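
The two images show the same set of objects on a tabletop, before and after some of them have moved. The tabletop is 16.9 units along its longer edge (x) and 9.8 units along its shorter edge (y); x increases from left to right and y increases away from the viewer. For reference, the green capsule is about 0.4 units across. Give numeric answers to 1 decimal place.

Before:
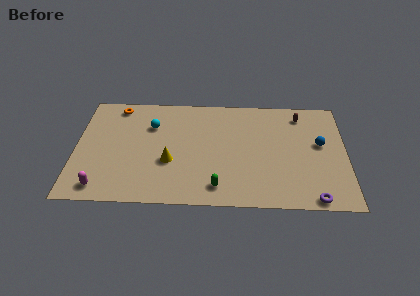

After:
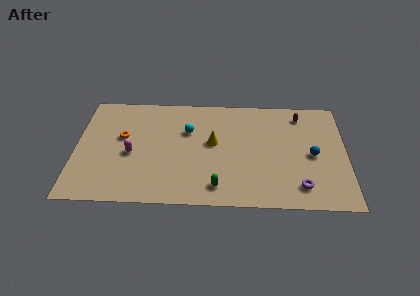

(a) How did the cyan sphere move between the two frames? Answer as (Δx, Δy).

(2.3, -0.4)

The cyan sphere started near (4.7, 6.9) and ended near (7.0, 6.5).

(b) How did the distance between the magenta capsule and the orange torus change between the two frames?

-5.7

Before: roughly 7.3 units apart; after: 1.6. That's 5.7 units closer together.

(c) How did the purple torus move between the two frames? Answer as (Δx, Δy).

(-0.8, 1.0)

The purple torus was at about (14.8, 0.8) and moved to about (14.0, 1.8).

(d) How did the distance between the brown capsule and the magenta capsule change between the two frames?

-2.9

They were about 14.2 units apart before and 11.3 after — 2.9 units closer together.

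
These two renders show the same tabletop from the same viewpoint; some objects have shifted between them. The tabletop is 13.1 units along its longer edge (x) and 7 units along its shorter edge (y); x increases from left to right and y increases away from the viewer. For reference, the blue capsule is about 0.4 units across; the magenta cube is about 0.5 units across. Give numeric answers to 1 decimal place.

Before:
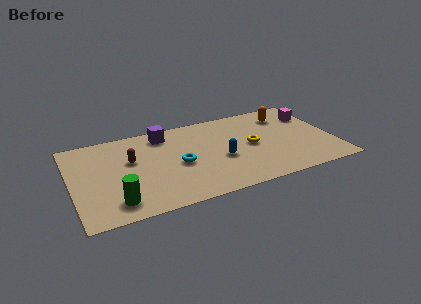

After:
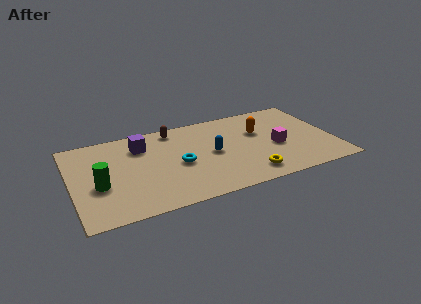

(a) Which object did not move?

the cyan torus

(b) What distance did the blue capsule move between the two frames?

0.7

The blue capsule was near (7.4, 2.9) before and (7.0, 3.5) after, so it travelled √(0.4² + 0.6²) ≈ 0.7 units.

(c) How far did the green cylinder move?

1.7

The green cylinder moved from about (2.0, 1.3) to (1.3, 2.8), a distance of √(0.7² + 1.5²) ≈ 1.7.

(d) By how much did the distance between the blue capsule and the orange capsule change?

-1.7

They were about 4.4 units apart before and 2.7 after — 1.7 units closer together.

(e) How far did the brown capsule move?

2.9

The brown capsule moved from about (3.0, 4.3) to (5.3, 6.1), a distance of √(2.3² + 1.8²) ≈ 2.9.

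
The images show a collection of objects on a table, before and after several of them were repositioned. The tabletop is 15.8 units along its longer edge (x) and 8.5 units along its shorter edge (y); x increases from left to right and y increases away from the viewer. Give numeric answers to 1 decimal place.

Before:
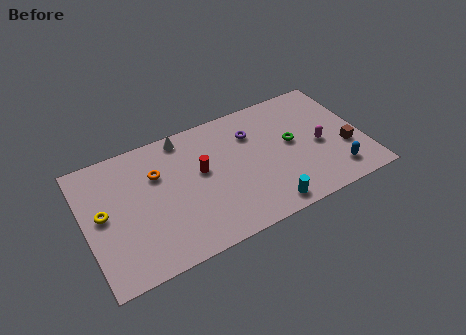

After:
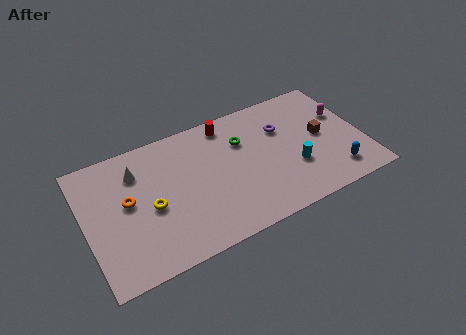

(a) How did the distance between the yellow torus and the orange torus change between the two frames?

-2.0

Before: roughly 3.5 units apart; after: 1.5. That's 2.0 units closer together.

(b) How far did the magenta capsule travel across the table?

2.3

The magenta capsule was near (13.3, 3.8) before and (14.9, 5.4) after, so it travelled √(1.6² + 1.6²) ≈ 2.3 units.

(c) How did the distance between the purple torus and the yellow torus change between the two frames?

-0.8

They were about 8.9 units apart before and 8.1 after — 0.8 units closer together.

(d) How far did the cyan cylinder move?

2.7

From (9.8, 1.0) to (11.7, 2.9), the cyan cylinder covered √(1.9² + 1.9²) ≈ 2.7 units.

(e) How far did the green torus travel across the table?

3.0

From (11.8, 4.6) to (9.1, 5.9), the green torus covered √(2.7² + 1.3²) ≈ 3.0 units.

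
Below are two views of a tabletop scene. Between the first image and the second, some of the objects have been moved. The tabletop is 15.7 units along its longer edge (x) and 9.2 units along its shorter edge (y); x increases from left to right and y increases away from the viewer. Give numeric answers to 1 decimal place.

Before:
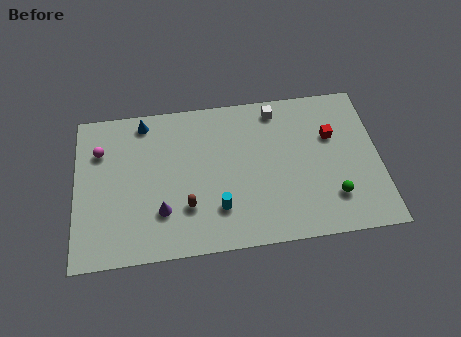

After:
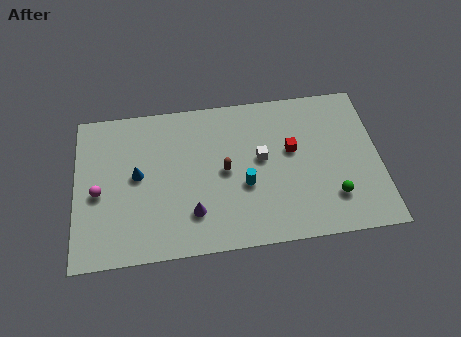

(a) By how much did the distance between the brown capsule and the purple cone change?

+1.6

The distance was about 1.3 in the first image and 2.9 in the second, so they moved 1.6 units further apart.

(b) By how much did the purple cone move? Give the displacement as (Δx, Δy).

(1.6, -0.3)

The purple cone was at about (4.4, 2.6) and moved to about (6.0, 2.3).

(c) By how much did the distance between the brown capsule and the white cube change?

-5.2

Before: roughly 7.2 units apart; after: 2.0. That's 5.2 units closer together.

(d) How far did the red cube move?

2.2

From (13.3, 6.0) to (11.2, 5.4), the red cube covered √(2.1² + 0.6²) ≈ 2.2 units.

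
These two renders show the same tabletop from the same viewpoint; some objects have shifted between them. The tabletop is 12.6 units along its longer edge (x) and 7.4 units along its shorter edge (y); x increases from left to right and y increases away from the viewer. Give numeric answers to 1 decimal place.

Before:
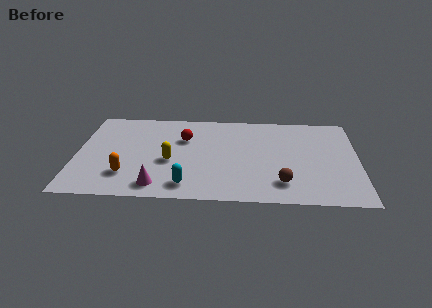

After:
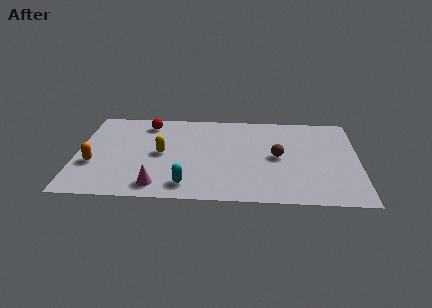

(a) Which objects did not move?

the cyan capsule and the magenta cone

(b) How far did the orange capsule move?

1.7

The orange capsule was near (2.3, 1.9) before and (0.8, 2.7) after, so it travelled √(1.5² + 0.8²) ≈ 1.7 units.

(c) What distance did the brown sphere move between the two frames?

2.1

The brown sphere was near (9.2, 1.6) before and (9.0, 3.7) after, so it travelled √(0.2² + 2.1²) ≈ 2.1 units.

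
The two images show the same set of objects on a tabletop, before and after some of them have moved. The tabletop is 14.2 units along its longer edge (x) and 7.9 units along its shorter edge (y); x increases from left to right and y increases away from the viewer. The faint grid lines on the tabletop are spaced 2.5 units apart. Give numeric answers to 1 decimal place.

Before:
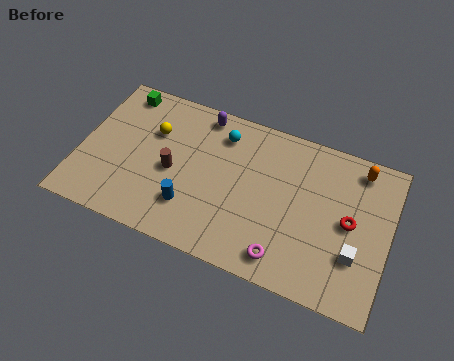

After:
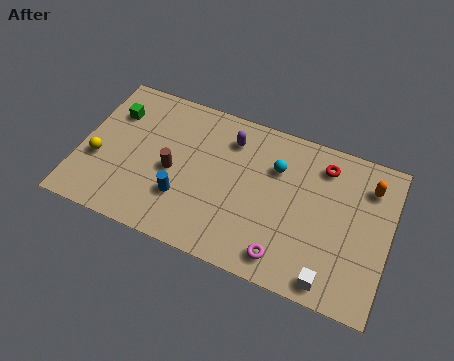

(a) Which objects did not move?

the magenta torus and the brown cylinder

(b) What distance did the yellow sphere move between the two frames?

3.3

From (3.2, 5.3) to (0.9, 3.0), the yellow sphere covered √(2.3² + 2.3²) ≈ 3.3 units.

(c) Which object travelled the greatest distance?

the yellow sphere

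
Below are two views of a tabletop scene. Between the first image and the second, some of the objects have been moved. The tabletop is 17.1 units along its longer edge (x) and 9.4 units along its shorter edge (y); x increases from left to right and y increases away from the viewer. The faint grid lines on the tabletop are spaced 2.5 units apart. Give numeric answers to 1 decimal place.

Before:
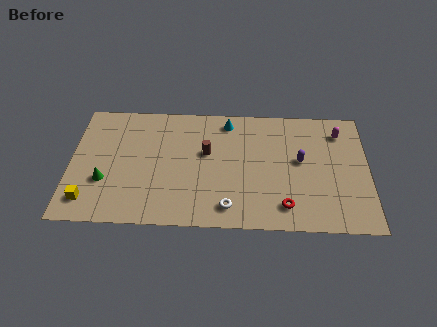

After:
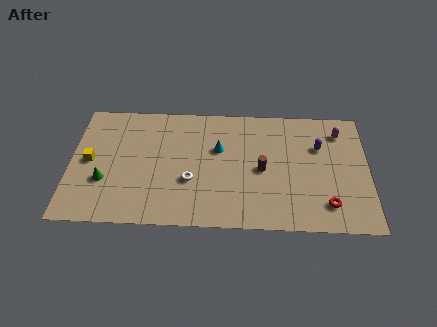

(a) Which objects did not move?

the magenta capsule and the green cone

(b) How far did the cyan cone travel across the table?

2.3

The cyan cone was near (9.0, 8.1) before and (8.5, 5.9) after, so it travelled √(0.5² + 2.2²) ≈ 2.3 units.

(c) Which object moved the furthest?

the brown cylinder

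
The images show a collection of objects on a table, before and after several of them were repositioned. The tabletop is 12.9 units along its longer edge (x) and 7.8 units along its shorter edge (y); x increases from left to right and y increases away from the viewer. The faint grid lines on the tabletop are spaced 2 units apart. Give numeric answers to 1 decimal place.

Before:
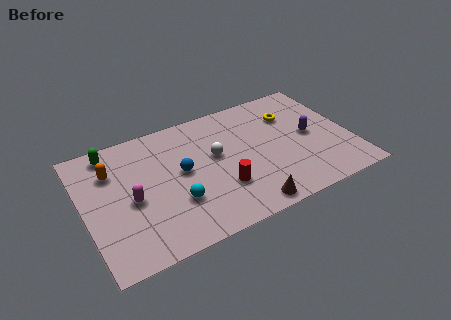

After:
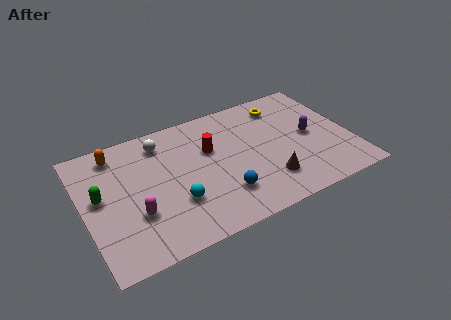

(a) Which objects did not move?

the purple capsule and the cyan sphere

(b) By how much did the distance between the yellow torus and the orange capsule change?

-0.6

Before: roughly 8.8 units apart; after: 8.2. That's 0.6 units closer together.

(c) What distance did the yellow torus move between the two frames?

0.9

From (10.3, 5.6) to (10.0, 6.4), the yellow torus covered √(0.3² + 0.8²) ≈ 0.9 units.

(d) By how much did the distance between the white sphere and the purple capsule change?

+2.8

Before: roughly 4.6 units apart; after: 7.4. That's 2.8 units further apart.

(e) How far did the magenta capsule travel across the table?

0.9

The magenta capsule moved from about (2.2, 3.5) to (2.3, 2.6), a distance of √(0.1² + 0.9²) ≈ 0.9.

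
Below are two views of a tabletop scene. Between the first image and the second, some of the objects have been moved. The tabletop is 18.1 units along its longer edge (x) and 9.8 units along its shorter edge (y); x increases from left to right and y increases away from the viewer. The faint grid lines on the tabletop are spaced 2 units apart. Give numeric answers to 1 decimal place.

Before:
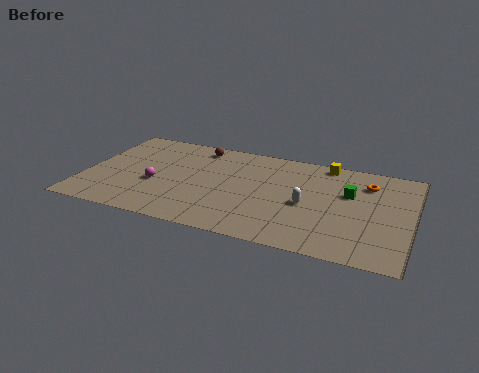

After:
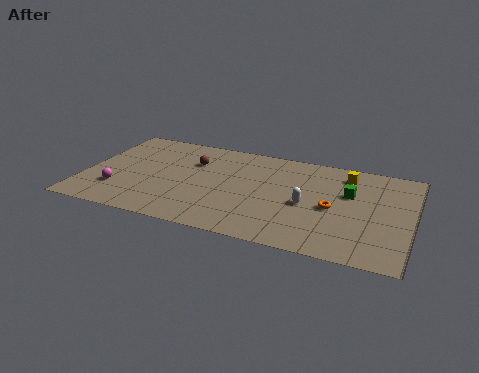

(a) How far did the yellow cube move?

1.4

The yellow cube moved from about (13.1, 8.9) to (14.3, 8.1), a distance of √(1.2² + 0.8²) ≈ 1.4.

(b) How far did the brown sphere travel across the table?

1.7

The brown sphere was near (5.9, 8.5) before and (5.8, 6.8) after, so it travelled √(0.1² + 1.7²) ≈ 1.7 units.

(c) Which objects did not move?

the white capsule and the green cube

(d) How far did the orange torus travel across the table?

3.4

The orange torus was near (15.5, 7.5) before and (13.8, 4.5) after, so it travelled √(1.7² + 3.0²) ≈ 3.4 units.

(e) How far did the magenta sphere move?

2.3

The magenta sphere was near (4.0, 3.9) before and (2.0, 2.7) after, so it travelled √(2.0² + 1.2²) ≈ 2.3 units.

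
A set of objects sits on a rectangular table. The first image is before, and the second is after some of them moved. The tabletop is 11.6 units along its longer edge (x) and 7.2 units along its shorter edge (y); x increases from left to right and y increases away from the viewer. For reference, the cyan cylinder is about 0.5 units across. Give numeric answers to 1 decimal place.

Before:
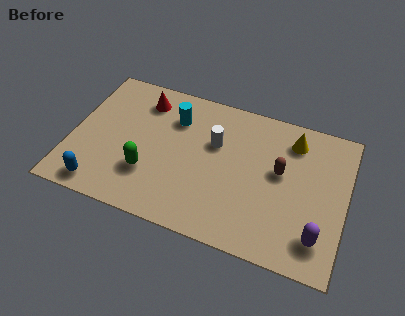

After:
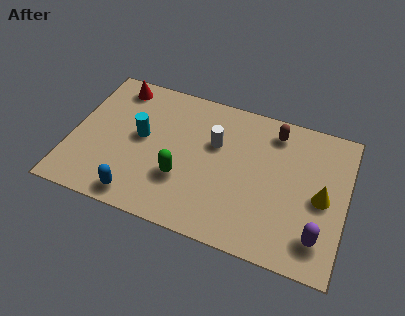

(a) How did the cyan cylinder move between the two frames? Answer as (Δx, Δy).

(-1.3, -1.4)

The cyan cylinder was at about (4.2, 5.3) and moved to about (2.9, 3.9).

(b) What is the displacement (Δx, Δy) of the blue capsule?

(1.6, 0.0)

The blue capsule started near (1.5, 0.9) and ended near (3.1, 0.9).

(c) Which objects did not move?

the white cylinder and the purple capsule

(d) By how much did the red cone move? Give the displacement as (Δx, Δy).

(-1.2, 0.4)

The red cone started near (2.8, 5.8) and ended near (1.6, 6.2).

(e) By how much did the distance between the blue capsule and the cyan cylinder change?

-2.2

Before: roughly 5.2 units apart; after: 3.0. That's 2.2 units closer together.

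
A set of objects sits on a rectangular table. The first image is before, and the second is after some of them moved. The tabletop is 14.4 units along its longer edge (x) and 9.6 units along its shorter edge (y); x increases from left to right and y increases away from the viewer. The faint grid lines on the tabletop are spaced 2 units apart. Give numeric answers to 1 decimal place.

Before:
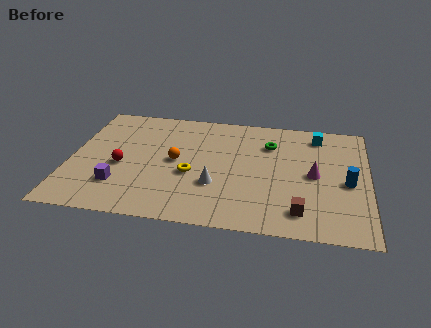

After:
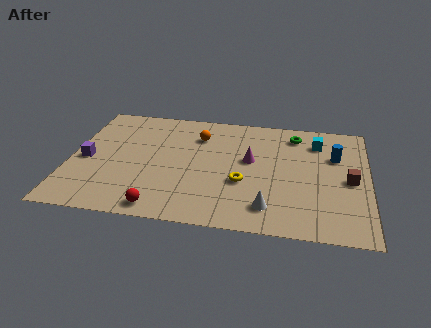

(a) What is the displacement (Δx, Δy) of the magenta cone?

(-3.1, 0.8)

The magenta cone was at about (11.8, 4.7) and moved to about (8.7, 5.5).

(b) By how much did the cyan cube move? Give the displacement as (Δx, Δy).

(0.0, -0.6)

From the two frames, the cyan cube sits at roughly (11.9, 8.1) before and (11.9, 7.5) after.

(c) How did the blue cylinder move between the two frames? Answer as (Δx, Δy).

(-0.6, 2.1)

The blue cylinder started near (13.4, 4.3) and ended near (12.8, 6.4).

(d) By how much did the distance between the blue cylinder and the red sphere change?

-1.1

Before: roughly 10.9 units apart; after: 9.8. That's 1.1 units closer together.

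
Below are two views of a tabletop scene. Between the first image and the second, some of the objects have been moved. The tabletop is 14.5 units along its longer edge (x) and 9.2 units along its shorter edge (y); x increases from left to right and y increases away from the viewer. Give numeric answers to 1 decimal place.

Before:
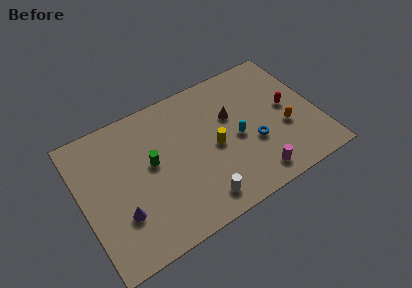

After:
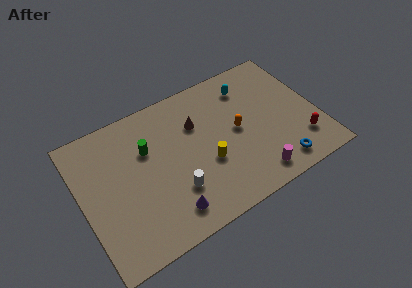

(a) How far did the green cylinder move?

1.0

From (4.3, 5.1) to (4.2, 6.1), the green cylinder covered √(0.1² + 1.0²) ≈ 1.0 units.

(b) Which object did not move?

the magenta cylinder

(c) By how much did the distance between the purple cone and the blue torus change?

-1.5

Before: roughly 8.3 units apart; after: 6.8. That's 1.5 units closer together.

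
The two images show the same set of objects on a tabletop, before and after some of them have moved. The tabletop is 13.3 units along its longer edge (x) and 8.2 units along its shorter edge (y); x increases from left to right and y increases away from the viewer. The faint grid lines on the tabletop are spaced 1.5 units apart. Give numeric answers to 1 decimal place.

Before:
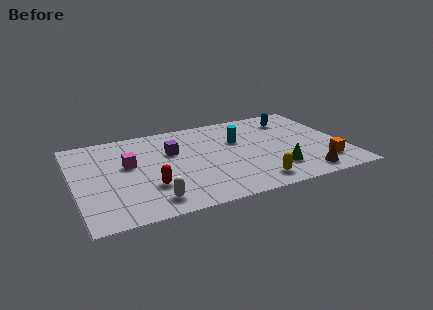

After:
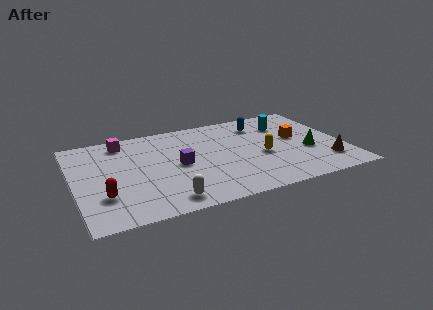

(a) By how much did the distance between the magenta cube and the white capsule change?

+2.5

Before: roughly 3.6 units apart; after: 6.1. That's 2.5 units further apart.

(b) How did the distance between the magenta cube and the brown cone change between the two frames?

+1.8

They were about 9.1 units apart before and 10.9 after — 1.8 units further apart.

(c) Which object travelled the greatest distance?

the orange cube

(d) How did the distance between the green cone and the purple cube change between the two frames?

+0.6

Before: roughly 5.8 units apart; after: 6.4. That's 0.6 units further apart.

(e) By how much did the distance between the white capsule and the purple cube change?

-1.2

The distance was about 4.2 in the first image and 3.0 in the second, so they moved 1.2 units closer together.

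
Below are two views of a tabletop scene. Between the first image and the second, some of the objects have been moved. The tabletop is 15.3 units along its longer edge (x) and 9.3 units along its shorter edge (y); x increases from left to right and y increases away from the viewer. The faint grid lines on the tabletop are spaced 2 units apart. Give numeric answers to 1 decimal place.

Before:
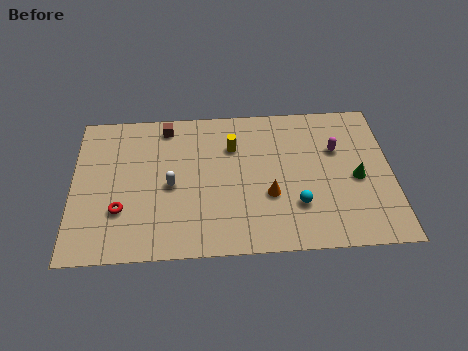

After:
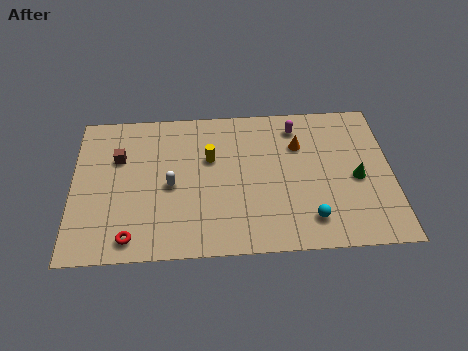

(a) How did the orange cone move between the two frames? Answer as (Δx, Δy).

(1.5, 3.1)

From the two frames, the orange cone sits at roughly (9.4, 3.4) before and (10.9, 6.5) after.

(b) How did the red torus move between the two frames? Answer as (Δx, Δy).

(0.5, -1.7)

The red torus was at about (2.3, 2.9) and moved to about (2.8, 1.2).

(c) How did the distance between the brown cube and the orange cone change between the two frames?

+1.9

The distance was about 6.8 in the first image and 8.7 in the second, so they moved 1.9 units further apart.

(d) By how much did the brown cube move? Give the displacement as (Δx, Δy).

(-2.3, -1.9)

The brown cube was at about (4.5, 8.1) and moved to about (2.2, 6.2).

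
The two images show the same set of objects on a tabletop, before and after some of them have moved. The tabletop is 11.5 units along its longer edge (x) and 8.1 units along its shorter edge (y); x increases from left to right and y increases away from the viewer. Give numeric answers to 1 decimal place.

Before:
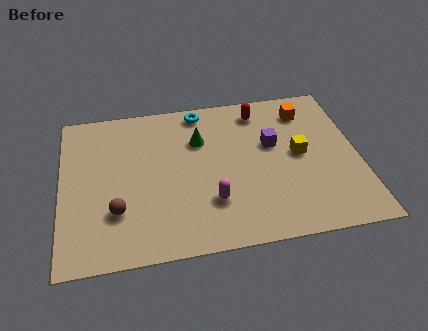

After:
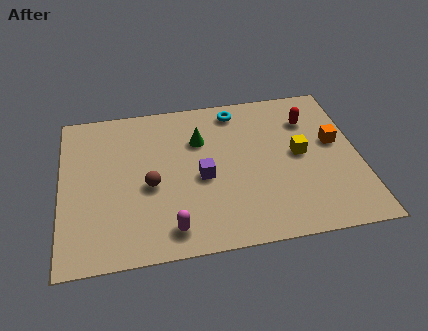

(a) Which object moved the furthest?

the purple cube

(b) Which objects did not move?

the green cone and the yellow cube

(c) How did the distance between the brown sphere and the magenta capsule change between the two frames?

-1.2

The distance was about 3.6 in the first image and 2.4 in the second, so they moved 1.2 units closer together.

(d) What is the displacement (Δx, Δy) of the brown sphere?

(1.3, 1.1)

The brown sphere started near (2.1, 2.4) and ended near (3.4, 3.5).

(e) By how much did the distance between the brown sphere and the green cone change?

-1.7

The distance was about 4.6 in the first image and 2.9 in the second, so they moved 1.7 units closer together.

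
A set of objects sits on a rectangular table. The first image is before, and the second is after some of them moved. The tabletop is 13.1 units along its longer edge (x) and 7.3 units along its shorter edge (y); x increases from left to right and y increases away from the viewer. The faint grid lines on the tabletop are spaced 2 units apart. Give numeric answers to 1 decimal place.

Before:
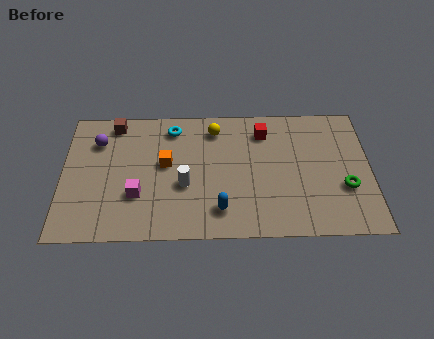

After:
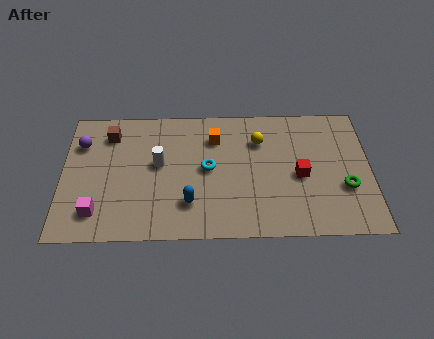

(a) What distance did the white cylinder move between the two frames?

1.6

From (5.2, 2.9) to (4.1, 4.1), the white cylinder covered √(1.1² + 1.2²) ≈ 1.6 units.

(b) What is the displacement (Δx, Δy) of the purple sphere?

(-0.7, -0.1)

The purple sphere was at about (1.5, 5.4) and moved to about (0.8, 5.3).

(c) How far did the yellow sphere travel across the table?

2.0

The yellow sphere was near (6.5, 6.0) before and (8.4, 5.3) after, so it travelled √(1.9² + 0.7²) ≈ 2.0 units.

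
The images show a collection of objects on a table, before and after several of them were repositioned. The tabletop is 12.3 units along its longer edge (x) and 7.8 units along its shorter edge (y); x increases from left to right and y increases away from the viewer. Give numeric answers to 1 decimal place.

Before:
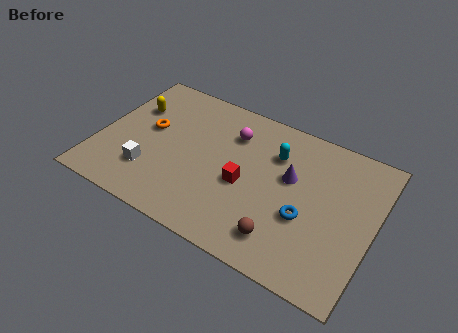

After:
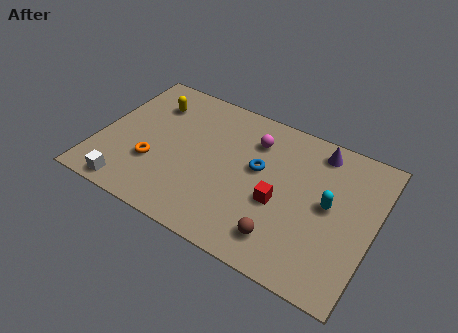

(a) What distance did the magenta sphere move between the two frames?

1.0

The magenta sphere was near (5.7, 5.8) before and (6.7, 5.9) after, so it travelled √(1.0² + 0.1²) ≈ 1.0 units.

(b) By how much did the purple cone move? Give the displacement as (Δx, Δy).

(1.0, 2.0)

The purple cone was at about (8.5, 4.7) and moved to about (9.5, 6.7).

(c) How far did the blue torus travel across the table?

2.7

The blue torus moved from about (9.4, 3.0) to (7.1, 4.5), a distance of √(2.3² + 1.5²) ≈ 2.7.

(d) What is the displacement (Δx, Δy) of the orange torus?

(0.5, -1.8)

The orange torus started near (2.1, 4.4) and ended near (2.6, 2.6).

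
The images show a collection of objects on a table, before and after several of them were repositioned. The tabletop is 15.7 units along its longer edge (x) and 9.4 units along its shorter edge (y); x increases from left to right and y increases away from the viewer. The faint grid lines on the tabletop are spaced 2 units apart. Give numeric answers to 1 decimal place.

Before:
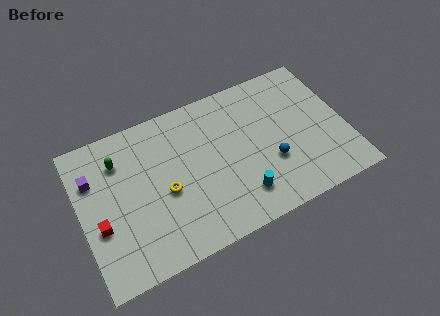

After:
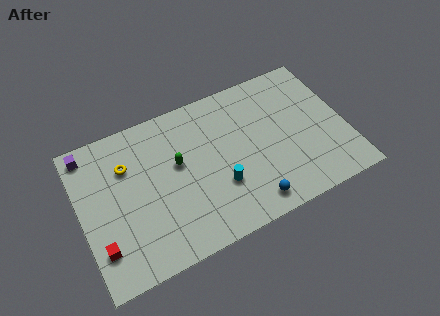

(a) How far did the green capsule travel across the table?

3.7

From (2.5, 7.1) to (5.8, 5.5), the green capsule covered √(3.3² + 1.6²) ≈ 3.7 units.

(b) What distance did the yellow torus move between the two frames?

3.2

The yellow torus moved from about (4.9, 4.1) to (2.9, 6.6), a distance of √(2.0² + 2.5²) ≈ 3.2.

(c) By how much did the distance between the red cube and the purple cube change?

+3.0

Before: roughly 3.0 units apart; after: 6.0. That's 3.0 units further apart.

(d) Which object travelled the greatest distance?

the green capsule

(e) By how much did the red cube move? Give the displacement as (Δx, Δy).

(-0.1, -1.3)

From the two frames, the red cube sits at roughly (1.0, 3.6) before and (0.9, 2.3) after.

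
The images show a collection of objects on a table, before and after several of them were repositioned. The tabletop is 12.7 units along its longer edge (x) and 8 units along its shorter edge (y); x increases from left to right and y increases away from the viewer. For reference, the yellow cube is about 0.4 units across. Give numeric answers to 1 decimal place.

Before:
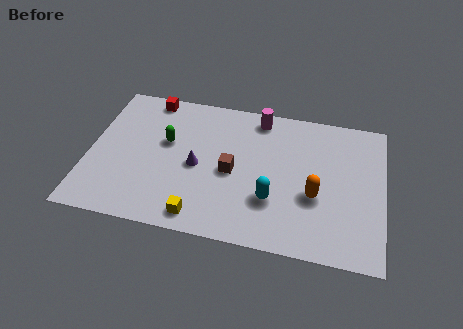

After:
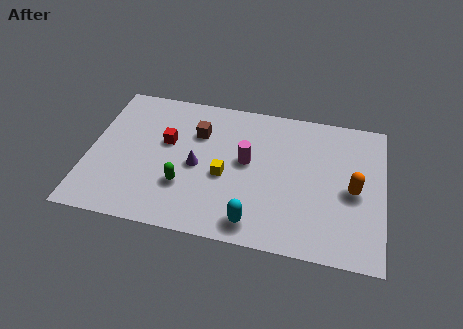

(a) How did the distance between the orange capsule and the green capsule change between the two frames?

+0.6

The distance was about 6.7 in the first image and 7.3 in the second, so they moved 0.6 units further apart.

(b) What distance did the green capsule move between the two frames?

2.5

The green capsule was near (3.3, 4.8) before and (4.2, 2.5) after, so it travelled √(0.9² + 2.3²) ≈ 2.5 units.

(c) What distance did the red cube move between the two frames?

2.6

The red cube moved from about (2.4, 7.2) to (3.3, 4.8), a distance of √(0.9² + 2.4²) ≈ 2.6.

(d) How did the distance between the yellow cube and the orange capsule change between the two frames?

+0.3

Before: roughly 5.2 units apart; after: 5.5. That's 0.3 units further apart.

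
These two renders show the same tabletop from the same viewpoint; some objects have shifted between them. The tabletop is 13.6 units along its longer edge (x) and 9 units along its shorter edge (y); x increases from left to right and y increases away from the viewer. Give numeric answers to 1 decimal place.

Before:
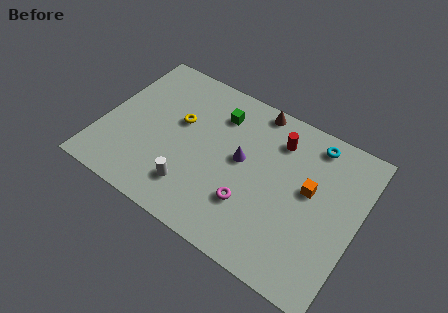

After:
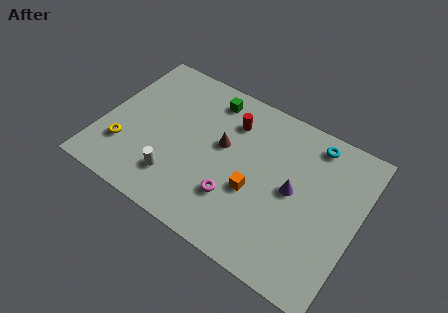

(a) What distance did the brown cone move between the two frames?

3.3

From (7.6, 8.2) to (6.3, 5.2), the brown cone covered √(1.3² + 3.0²) ≈ 3.3 units.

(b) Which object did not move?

the cyan torus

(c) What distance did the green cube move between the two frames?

0.9

From (5.8, 6.9) to (5.2, 7.6), the green cube covered √(0.6² + 0.7²) ≈ 0.9 units.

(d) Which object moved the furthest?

the yellow torus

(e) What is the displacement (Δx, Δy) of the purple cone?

(2.8, -0.3)

The purple cone started near (7.4, 4.9) and ended near (10.2, 4.6).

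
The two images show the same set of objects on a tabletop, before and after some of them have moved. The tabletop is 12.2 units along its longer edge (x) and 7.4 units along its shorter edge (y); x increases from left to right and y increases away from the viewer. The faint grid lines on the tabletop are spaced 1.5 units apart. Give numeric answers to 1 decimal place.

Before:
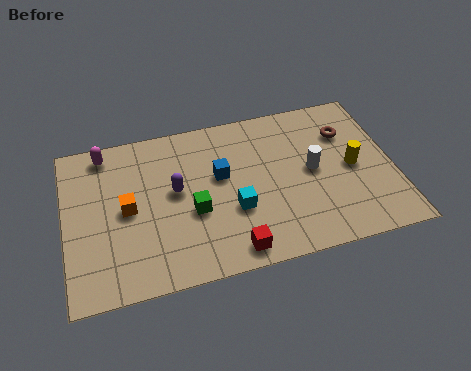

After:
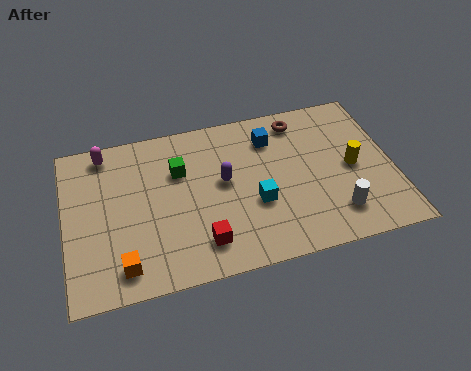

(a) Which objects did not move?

the yellow cylinder and the magenta capsule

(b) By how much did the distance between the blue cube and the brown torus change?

-3.6

They were about 4.9 units apart before and 1.3 after — 3.6 units closer together.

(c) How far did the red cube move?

1.3

From (6.0, 0.9) to (4.9, 1.5), the red cube covered √(1.1² + 0.6²) ≈ 1.3 units.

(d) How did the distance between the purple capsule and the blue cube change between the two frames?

+0.8

Before: roughly 1.7 units apart; after: 2.5. That's 0.8 units further apart.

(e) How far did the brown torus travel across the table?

2.0

The brown torus was near (10.6, 5.3) before and (8.9, 6.3) after, so it travelled √(1.7² + 1.0²) ≈ 2.0 units.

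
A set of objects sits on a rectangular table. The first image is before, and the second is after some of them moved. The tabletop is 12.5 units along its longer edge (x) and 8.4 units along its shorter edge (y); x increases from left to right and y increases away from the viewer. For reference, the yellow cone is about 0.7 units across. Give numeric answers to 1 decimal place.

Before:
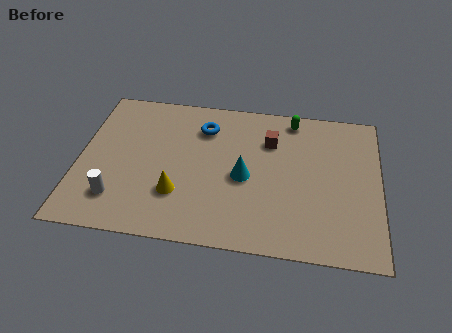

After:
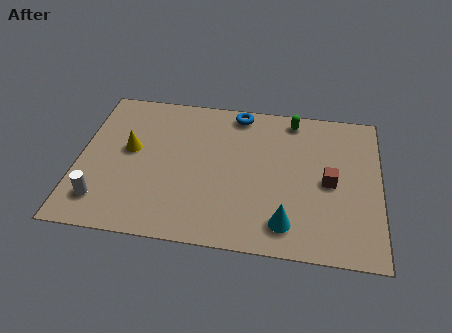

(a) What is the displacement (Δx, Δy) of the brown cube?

(2.5, -2.0)

From the two frames, the brown cube sits at roughly (7.9, 6.0) before and (10.4, 4.0) after.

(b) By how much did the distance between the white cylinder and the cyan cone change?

+2.1

They were about 5.5 units apart before and 7.6 after — 2.1 units further apart.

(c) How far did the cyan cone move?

2.9

The cyan cone was near (6.9, 3.8) before and (8.7, 1.5) after, so it travelled √(1.8² + 2.3²) ≈ 2.9 units.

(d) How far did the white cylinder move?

0.6

From (1.7, 1.9) to (1.1, 1.7), the white cylinder covered √(0.6² + 0.2²) ≈ 0.6 units.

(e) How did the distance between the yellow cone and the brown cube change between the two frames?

+3.2

Before: roughly 5.1 units apart; after: 8.3. That's 3.2 units further apart.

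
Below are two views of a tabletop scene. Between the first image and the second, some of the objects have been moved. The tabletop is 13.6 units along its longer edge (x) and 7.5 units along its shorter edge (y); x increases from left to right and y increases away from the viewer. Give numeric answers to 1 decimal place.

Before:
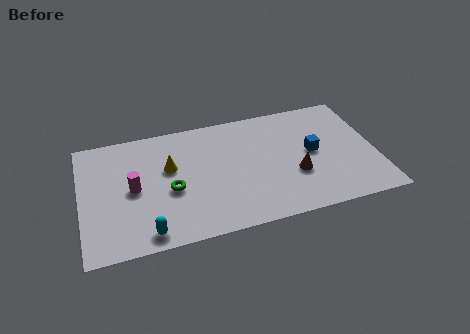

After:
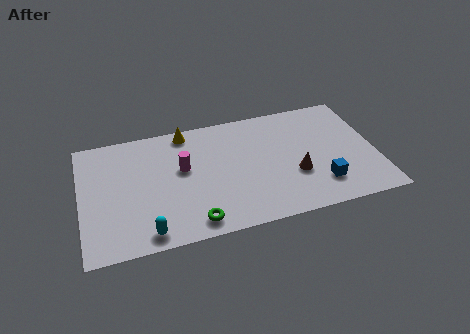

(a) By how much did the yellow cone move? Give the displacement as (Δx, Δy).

(0.9, 2.1)

The yellow cone started near (4.1, 4.6) and ended near (5.0, 6.7).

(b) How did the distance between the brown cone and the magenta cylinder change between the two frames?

-2.1

They were about 7.5 units apart before and 5.4 after — 2.1 units closer together.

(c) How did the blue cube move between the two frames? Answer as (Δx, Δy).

(0.2, -2.1)

The blue cube started near (10.7, 3.9) and ended near (10.9, 1.8).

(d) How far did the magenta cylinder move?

2.4

The magenta cylinder moved from about (2.4, 3.7) to (4.7, 4.4), a distance of √(2.3² + 0.7²) ≈ 2.4.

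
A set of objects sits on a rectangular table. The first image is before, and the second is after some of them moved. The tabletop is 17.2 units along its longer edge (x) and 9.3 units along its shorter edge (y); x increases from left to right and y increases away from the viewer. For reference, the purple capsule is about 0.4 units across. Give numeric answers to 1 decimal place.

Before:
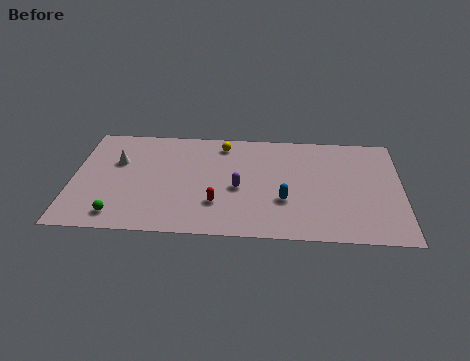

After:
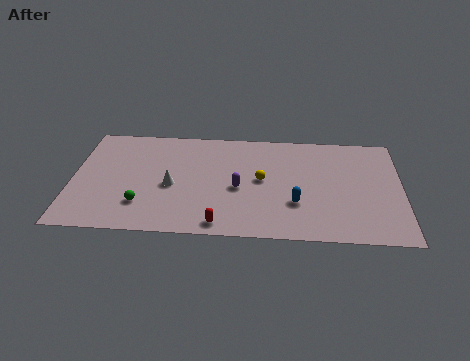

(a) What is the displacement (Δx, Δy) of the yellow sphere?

(2.1, -3.0)

The yellow sphere started near (7.8, 7.9) and ended near (9.9, 4.9).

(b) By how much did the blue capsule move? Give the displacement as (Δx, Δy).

(0.6, -0.2)

The blue capsule was at about (11.1, 3.2) and moved to about (11.7, 3.0).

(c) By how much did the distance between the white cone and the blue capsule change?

-2.6

Before: roughly 9.2 units apart; after: 6.6. That's 2.6 units closer together.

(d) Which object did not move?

the purple capsule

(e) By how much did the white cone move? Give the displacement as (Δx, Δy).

(2.9, -1.9)

The white cone was at about (2.3, 6.0) and moved to about (5.2, 4.1).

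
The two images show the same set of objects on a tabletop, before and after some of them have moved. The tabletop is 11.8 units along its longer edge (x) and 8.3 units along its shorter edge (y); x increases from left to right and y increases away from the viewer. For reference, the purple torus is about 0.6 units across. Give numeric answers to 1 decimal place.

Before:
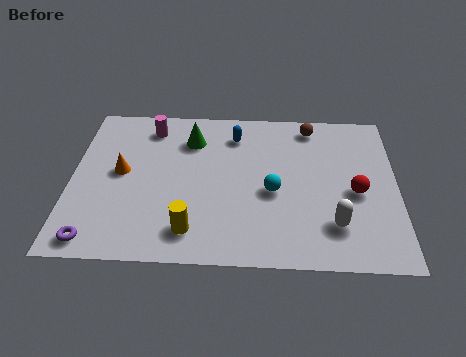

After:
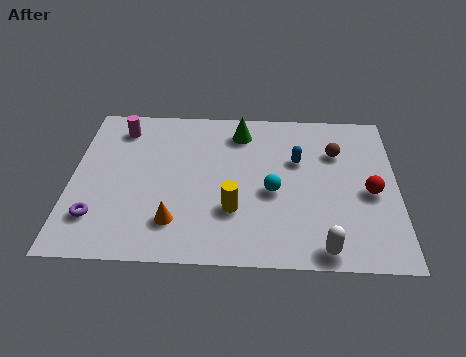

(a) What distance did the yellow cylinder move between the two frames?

1.9

The yellow cylinder was near (4.4, 1.5) before and (5.9, 2.6) after, so it travelled √(1.5² + 1.1²) ≈ 1.9 units.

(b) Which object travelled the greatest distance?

the orange cone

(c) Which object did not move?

the cyan sphere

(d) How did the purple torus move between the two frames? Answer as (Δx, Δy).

(0.0, 1.1)

From the two frames, the purple torus sits at roughly (1.0, 0.9) before and (1.0, 2.0) after.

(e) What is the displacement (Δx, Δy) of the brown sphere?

(0.9, -1.4)

The brown sphere was at about (8.7, 7.2) and moved to about (9.6, 5.8).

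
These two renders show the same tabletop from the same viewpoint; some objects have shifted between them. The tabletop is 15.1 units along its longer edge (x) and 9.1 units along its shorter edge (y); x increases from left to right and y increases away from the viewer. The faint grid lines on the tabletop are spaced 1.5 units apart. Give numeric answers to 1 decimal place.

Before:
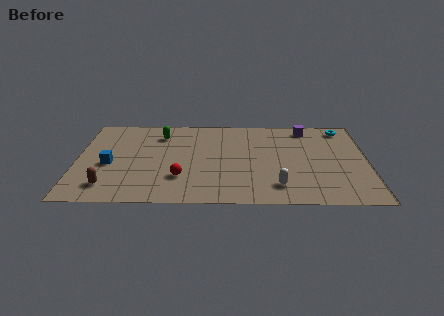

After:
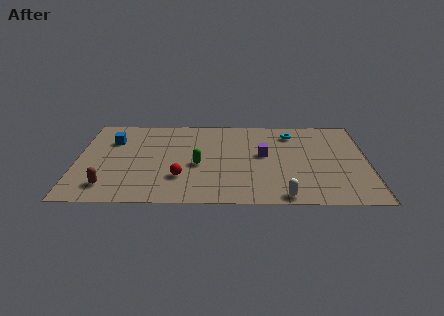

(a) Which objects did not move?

the red sphere and the brown capsule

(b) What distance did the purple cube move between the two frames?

3.7

The purple cube moved from about (12.0, 7.9) to (9.7, 5.0), a distance of √(2.3² + 2.9²) ≈ 3.7.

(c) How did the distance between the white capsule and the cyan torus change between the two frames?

-0.5

They were about 7.0 units apart before and 6.5 after — 0.5 units closer together.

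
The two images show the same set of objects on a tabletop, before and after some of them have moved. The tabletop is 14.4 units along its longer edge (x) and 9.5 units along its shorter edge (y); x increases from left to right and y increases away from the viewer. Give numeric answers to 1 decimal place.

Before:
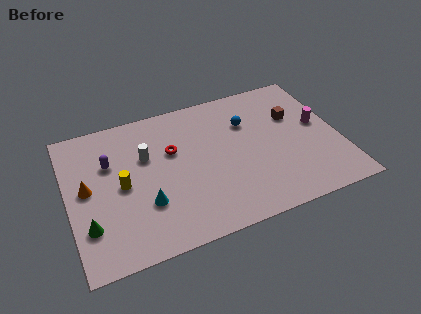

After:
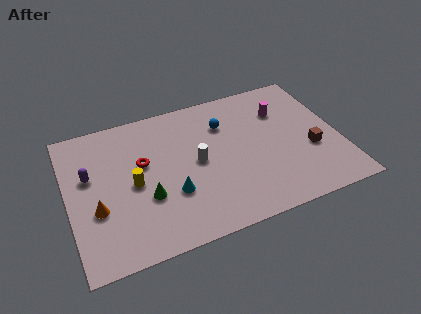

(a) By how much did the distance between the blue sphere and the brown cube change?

+2.9

They were about 2.5 units apart before and 5.4 after — 2.9 units further apart.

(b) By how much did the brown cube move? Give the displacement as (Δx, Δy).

(0.6, -2.6)

The brown cube started near (12.2, 6.2) and ended near (12.8, 3.6).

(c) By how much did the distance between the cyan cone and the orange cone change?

+0.4

The distance was about 3.5 in the first image and 3.9 in the second, so they moved 0.4 units further apart.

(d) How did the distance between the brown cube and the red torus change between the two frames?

+2.4

The distance was about 6.6 in the first image and 9.0 in the second, so they moved 2.4 units further apart.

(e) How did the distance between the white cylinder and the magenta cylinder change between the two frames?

-4.0

They were about 9.2 units apart before and 5.2 after — 4.0 units closer together.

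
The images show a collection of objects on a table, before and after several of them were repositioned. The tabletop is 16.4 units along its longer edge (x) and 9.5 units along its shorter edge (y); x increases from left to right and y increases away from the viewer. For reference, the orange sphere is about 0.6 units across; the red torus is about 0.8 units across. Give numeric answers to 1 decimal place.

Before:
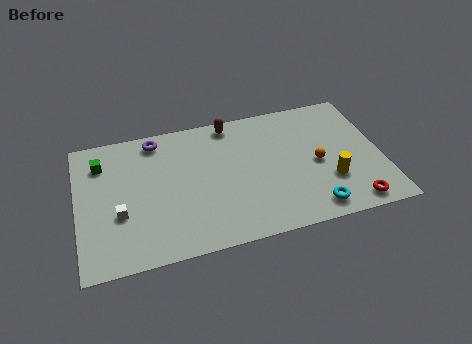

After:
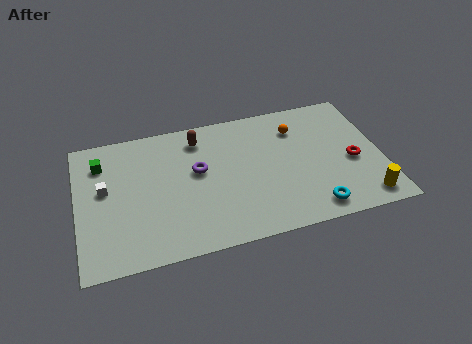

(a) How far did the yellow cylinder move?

2.4

The yellow cylinder moved from about (13.5, 3.0) to (15.2, 1.3), a distance of √(1.7² + 1.7²) ≈ 2.4.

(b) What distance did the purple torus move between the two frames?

3.5

From (4.4, 8.3) to (6.5, 5.5), the purple torus covered √(2.1² + 2.8²) ≈ 3.5 units.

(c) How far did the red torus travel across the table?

3.0

From (14.5, 1.1) to (14.8, 4.1), the red torus covered √(0.3² + 3.0²) ≈ 3.0 units.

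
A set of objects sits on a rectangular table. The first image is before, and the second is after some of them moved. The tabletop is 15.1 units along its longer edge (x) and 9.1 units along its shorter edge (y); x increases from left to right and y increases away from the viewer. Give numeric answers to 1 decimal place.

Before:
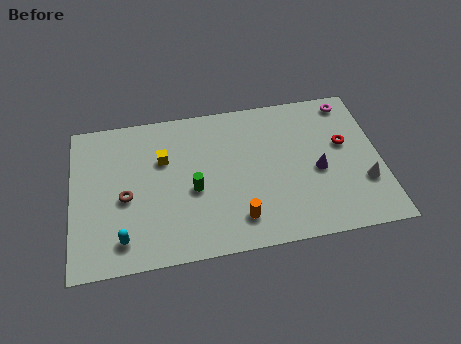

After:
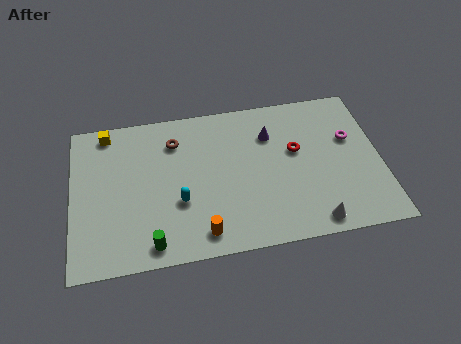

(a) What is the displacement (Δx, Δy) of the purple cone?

(-2.2, 2.6)

The purple cone was at about (12.0, 4.0) and moved to about (9.8, 6.6).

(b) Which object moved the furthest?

the brown torus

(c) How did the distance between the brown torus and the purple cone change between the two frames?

-4.7

They were about 9.4 units apart before and 4.7 after — 4.7 units closer together.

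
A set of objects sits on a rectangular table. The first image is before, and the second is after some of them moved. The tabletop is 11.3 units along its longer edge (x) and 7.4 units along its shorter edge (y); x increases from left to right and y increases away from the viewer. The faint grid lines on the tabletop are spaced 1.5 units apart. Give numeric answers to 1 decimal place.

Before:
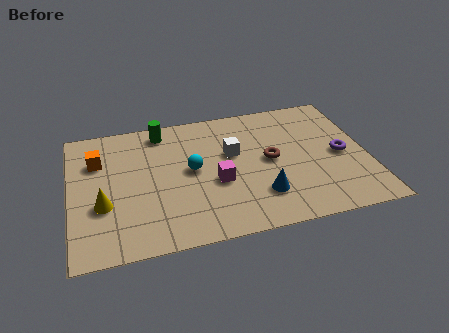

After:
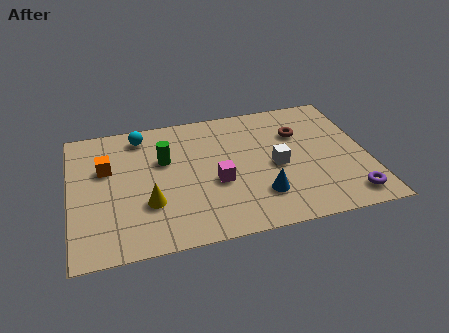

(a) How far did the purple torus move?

2.4

The purple torus moved from about (10.3, 3.5) to (10.4, 1.1), a distance of √(0.1² + 2.4²) ≈ 2.4.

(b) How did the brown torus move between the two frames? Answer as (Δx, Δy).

(1.2, 1.3)

The brown torus started near (7.6, 3.8) and ended near (8.8, 5.1).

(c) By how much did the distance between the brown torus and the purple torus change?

+1.6

The distance was about 2.7 in the first image and 4.3 in the second, so they moved 1.6 units further apart.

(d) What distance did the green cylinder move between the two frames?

1.7

The green cylinder was near (3.6, 6.4) before and (3.6, 4.7) after, so it travelled √(0.0² + 1.7²) ≈ 1.7 units.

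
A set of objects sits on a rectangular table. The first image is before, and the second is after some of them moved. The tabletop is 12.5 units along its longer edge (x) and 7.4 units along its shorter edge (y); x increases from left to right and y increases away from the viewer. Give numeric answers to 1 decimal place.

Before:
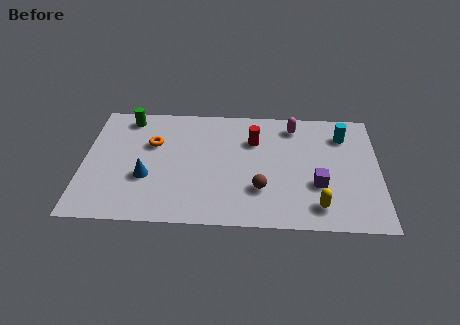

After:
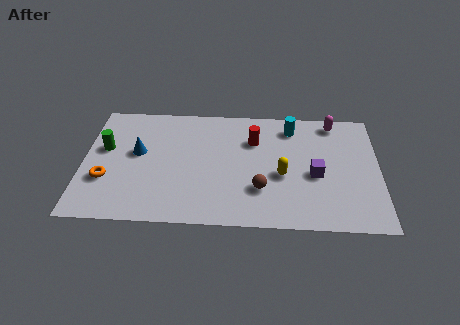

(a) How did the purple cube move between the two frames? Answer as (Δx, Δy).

(-0.1, 0.6)

The purple cube started near (9.9, 2.6) and ended near (9.8, 3.2).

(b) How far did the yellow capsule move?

2.3

The yellow capsule was near (9.9, 1.3) before and (8.4, 3.1) after, so it travelled √(1.5² + 1.8²) ≈ 2.3 units.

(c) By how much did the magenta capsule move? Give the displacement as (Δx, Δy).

(1.7, 0.3)

The magenta capsule was at about (8.9, 6.2) and moved to about (10.6, 6.5).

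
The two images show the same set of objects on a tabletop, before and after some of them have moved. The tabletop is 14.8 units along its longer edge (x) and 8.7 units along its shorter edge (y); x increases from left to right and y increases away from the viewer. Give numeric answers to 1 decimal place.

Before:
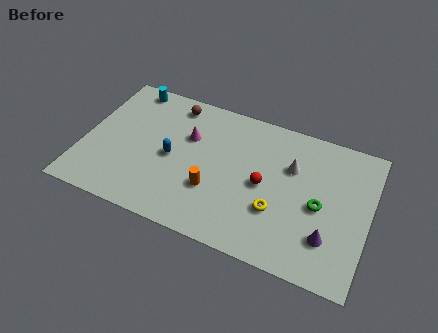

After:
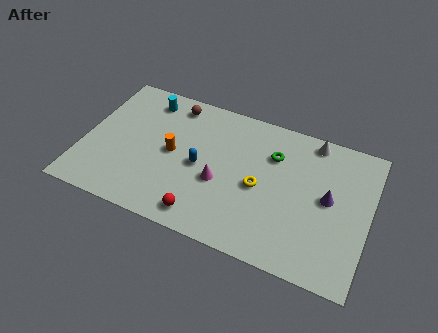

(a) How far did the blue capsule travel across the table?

1.5

The blue capsule was near (4.6, 4.1) before and (6.1, 4.1) after, so it travelled √(1.5² + 0.0²) ≈ 1.5 units.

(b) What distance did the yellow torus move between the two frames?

1.5

The yellow torus was near (10.2, 2.9) before and (9.2, 4.0) after, so it travelled √(1.0² + 1.1²) ≈ 1.5 units.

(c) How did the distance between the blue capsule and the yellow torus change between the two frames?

-2.6

Before: roughly 5.7 units apart; after: 3.1. That's 2.6 units closer together.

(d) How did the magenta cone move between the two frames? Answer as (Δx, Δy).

(1.9, -2.2)

The magenta cone was at about (5.3, 5.7) and moved to about (7.2, 3.5).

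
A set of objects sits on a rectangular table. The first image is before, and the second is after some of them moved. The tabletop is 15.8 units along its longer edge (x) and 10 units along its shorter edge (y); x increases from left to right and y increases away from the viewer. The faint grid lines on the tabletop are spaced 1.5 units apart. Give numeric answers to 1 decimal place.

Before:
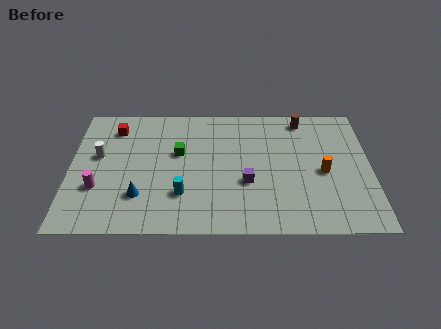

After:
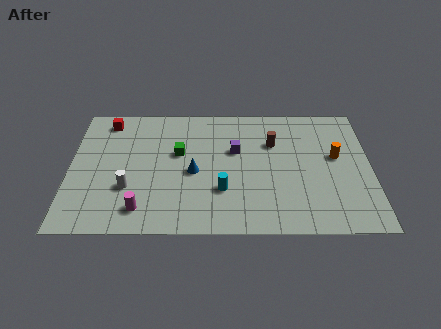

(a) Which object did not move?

the green cube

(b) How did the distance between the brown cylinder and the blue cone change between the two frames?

-5.7

The distance was about 10.5 in the first image and 4.8 in the second, so they moved 5.7 units closer together.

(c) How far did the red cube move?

0.7

From (2.3, 8.0) to (1.9, 8.6), the red cube covered √(0.4² + 0.6²) ≈ 0.7 units.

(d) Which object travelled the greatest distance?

the blue cone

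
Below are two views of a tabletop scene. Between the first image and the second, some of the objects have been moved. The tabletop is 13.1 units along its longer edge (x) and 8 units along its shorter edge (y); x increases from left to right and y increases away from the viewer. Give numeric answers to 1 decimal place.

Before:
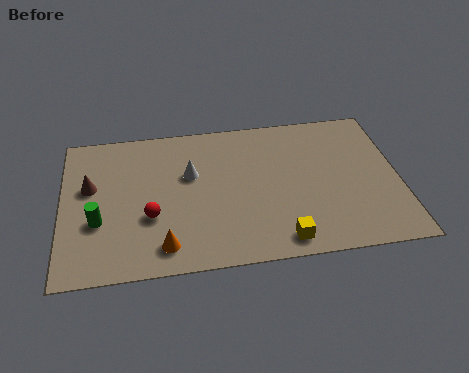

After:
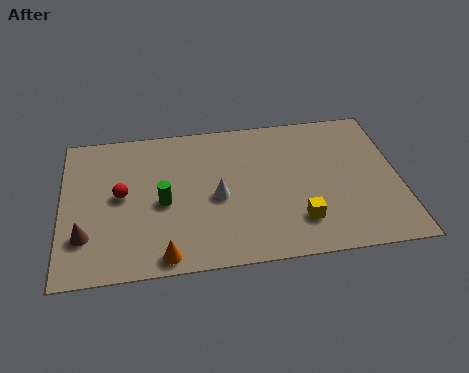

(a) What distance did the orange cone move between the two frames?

0.5

The orange cone moved from about (3.9, 1.3) to (3.9, 0.8), a distance of √(0.0² + 0.5²) ≈ 0.5.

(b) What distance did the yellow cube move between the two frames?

1.1

The yellow cube moved from about (8.4, 1.0) to (9.1, 1.9), a distance of √(0.7² + 0.9²) ≈ 1.1.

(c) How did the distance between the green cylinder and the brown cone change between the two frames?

+1.4

Before: roughly 1.9 units apart; after: 3.3. That's 1.4 units further apart.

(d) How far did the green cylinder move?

2.6

The green cylinder moved from about (1.4, 2.9) to (3.9, 3.6), a distance of √(2.5² + 0.7²) ≈ 2.6.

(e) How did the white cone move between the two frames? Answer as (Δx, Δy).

(1.0, -1.4)

From the two frames, the white cone sits at roughly (5.0, 5.0) before and (6.0, 3.6) after.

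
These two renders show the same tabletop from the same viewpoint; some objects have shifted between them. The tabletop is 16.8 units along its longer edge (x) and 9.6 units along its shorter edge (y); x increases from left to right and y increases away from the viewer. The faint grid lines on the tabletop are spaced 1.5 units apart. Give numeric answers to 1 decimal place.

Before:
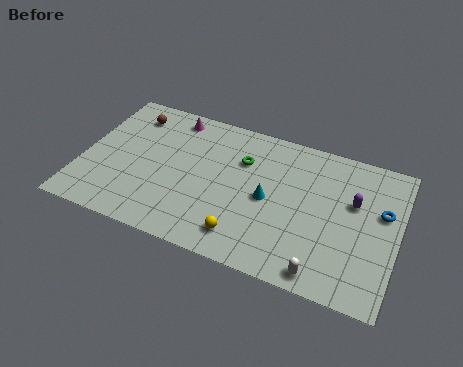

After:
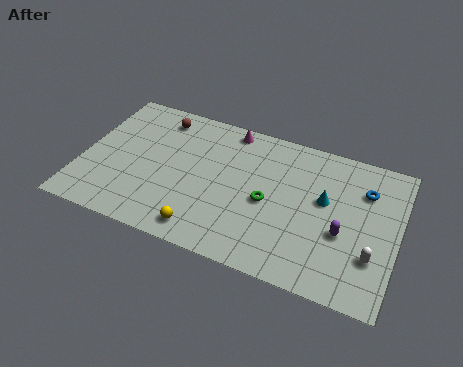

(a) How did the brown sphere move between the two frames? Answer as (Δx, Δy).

(1.5, 0.3)

From the two frames, the brown sphere sits at roughly (2.2, 7.8) before and (3.7, 8.1) after.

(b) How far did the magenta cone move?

3.1

The magenta cone was near (4.4, 8.4) before and (7.5, 8.6) after, so it travelled √(3.1² + 0.2²) ≈ 3.1 units.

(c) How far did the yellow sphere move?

2.1

The yellow sphere moved from about (9.0, 1.7) to (6.9, 1.3), a distance of √(2.1² + 0.4²) ≈ 2.1.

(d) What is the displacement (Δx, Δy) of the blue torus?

(-1.0, 1.1)

The blue torus was at about (15.9, 5.9) and moved to about (14.9, 7.0).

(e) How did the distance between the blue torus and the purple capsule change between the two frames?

+1.8

The distance was about 1.5 in the first image and 3.3 in the second, so they moved 1.8 units further apart.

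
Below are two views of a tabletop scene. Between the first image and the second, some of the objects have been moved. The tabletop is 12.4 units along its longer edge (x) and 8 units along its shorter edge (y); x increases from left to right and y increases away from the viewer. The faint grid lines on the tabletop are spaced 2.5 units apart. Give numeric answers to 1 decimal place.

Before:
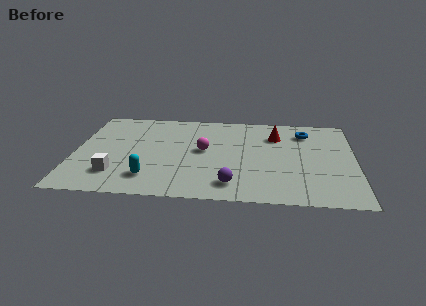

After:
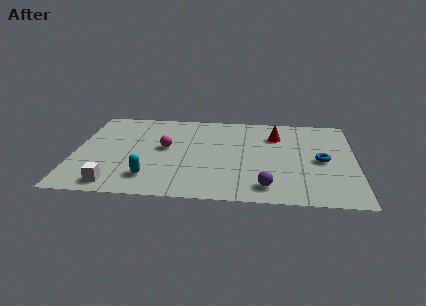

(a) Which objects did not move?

the cyan capsule and the red cone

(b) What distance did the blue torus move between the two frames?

2.6

The blue torus moved from about (10.2, 6.3) to (10.9, 3.8), a distance of √(0.7² + 2.5²) ≈ 2.6.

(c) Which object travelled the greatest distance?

the blue torus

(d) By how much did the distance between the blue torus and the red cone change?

+1.5

Before: roughly 1.4 units apart; after: 2.9. That's 1.5 units further apart.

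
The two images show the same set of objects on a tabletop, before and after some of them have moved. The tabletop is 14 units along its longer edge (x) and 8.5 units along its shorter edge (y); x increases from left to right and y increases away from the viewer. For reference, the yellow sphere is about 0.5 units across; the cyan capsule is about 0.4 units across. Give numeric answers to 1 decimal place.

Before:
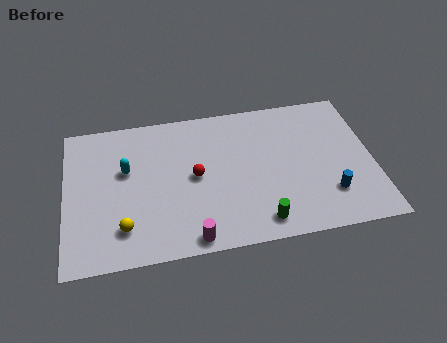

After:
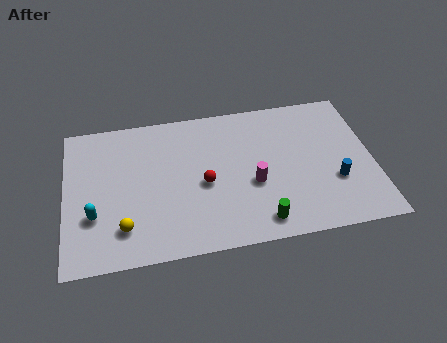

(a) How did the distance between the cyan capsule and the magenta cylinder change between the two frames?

+2.0

The distance was about 5.2 in the first image and 7.2 in the second, so they moved 2.0 units further apart.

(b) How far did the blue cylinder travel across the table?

0.8

The blue cylinder was near (11.9, 2.2) before and (12.2, 2.9) after, so it travelled √(0.3² + 0.7²) ≈ 0.8 units.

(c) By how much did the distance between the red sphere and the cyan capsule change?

+1.9

Before: roughly 3.2 units apart; after: 5.1. That's 1.9 units further apart.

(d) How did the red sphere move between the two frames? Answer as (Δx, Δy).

(0.4, -0.5)

The red sphere was at about (5.9, 4.3) and moved to about (6.3, 3.8).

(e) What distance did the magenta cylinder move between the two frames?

3.9

The magenta cylinder moved from about (5.6, 0.8) to (8.5, 3.4), a distance of √(2.9² + 2.6²) ≈ 3.9.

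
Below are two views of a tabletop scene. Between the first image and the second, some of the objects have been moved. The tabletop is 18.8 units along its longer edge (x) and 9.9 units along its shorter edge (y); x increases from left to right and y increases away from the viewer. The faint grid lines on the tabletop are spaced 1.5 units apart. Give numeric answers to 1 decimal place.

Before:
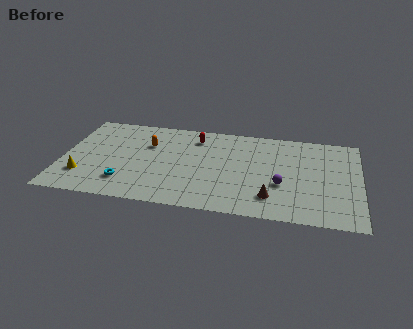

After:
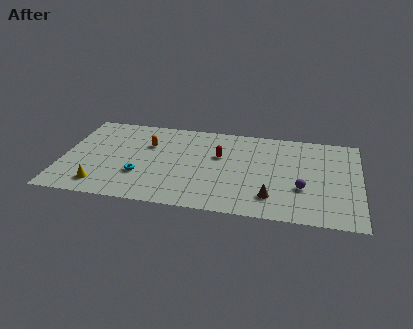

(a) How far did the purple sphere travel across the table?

1.3

The purple sphere moved from about (13.9, 3.7) to (15.2, 3.5), a distance of √(1.3² + 0.2²) ≈ 1.3.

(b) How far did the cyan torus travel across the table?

1.3

The cyan torus was near (4.1, 2.3) before and (5.0, 3.2) after, so it travelled √(0.9² + 0.9²) ≈ 1.3 units.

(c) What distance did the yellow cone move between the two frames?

1.5

The yellow cone moved from about (1.4, 2.6) to (2.6, 1.7), a distance of √(1.2² + 0.9²) ≈ 1.5.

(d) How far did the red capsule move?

2.4

The red capsule moved from about (8.3, 8.0) to (9.9, 6.2), a distance of √(1.6² + 1.8²) ≈ 2.4.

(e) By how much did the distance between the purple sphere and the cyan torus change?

+0.3

The distance was about 9.9 in the first image and 10.2 in the second, so they moved 0.3 units further apart.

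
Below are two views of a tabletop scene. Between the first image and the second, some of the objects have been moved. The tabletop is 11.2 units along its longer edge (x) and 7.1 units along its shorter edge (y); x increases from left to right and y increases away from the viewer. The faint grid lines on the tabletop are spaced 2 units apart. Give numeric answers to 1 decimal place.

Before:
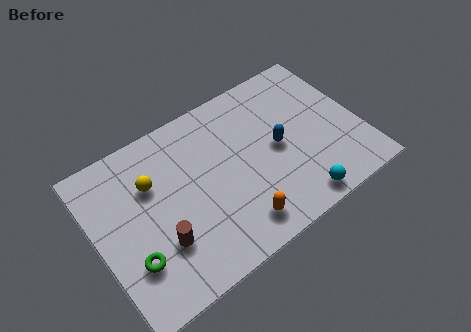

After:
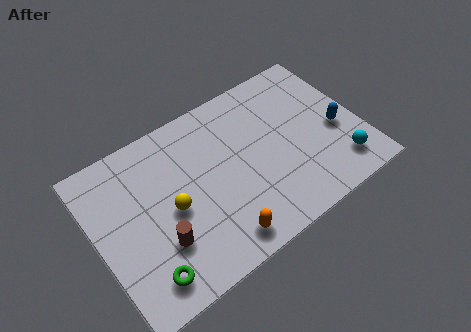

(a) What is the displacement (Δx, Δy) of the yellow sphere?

(0.6, -1.5)

From the two frames, the yellow sphere sits at roughly (2.5, 4.8) before and (3.1, 3.3) after.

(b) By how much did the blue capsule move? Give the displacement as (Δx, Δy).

(2.5, -0.5)

The blue capsule was at about (7.7, 3.5) and moved to about (10.2, 3.0).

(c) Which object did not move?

the brown cylinder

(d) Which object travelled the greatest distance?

the blue capsule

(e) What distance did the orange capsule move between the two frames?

0.8

From (5.5, 1.2) to (4.7, 1.0), the orange capsule covered √(0.8² + 0.2²) ≈ 0.8 units.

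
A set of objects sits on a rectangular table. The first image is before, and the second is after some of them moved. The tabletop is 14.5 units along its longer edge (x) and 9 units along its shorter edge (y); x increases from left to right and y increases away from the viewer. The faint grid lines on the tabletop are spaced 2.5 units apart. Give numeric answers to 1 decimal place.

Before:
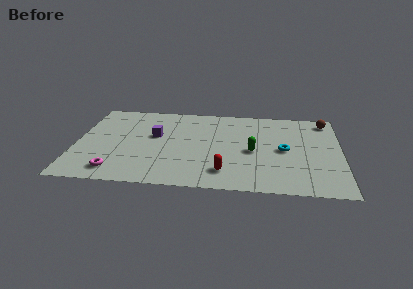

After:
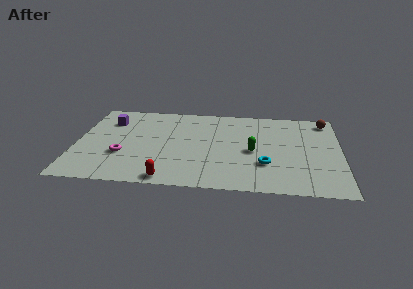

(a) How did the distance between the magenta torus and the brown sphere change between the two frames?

-1.0

The distance was about 13.1 in the first image and 12.1 in the second, so they moved 1.0 units closer together.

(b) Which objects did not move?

the brown sphere and the green capsule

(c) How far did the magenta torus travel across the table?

1.7

The magenta torus moved from about (2.3, 1.4) to (2.6, 3.1), a distance of √(0.3² + 1.7²) ≈ 1.7.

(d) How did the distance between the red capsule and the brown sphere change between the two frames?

+2.9

They were about 8.1 units apart before and 11.0 after — 2.9 units further apart.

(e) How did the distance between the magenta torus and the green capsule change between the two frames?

-0.7

The distance was about 7.9 in the first image and 7.2 in the second, so they moved 0.7 units closer together.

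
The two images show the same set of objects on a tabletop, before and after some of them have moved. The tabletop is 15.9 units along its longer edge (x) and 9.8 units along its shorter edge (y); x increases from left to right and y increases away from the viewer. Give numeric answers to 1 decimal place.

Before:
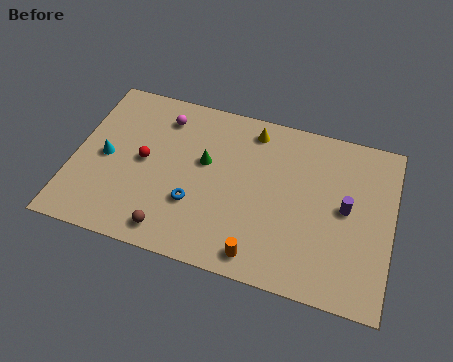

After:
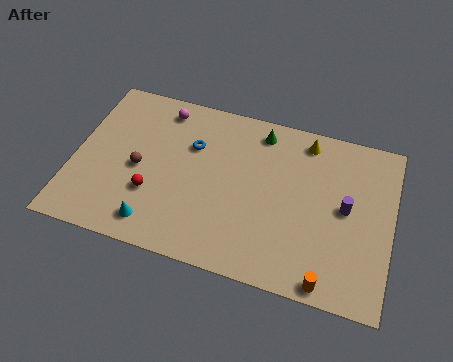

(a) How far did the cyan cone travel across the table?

4.3

From (1.6, 4.7) to (4.4, 1.5), the cyan cone covered √(2.8² + 3.2²) ≈ 4.3 units.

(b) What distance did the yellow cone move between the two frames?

2.7

The yellow cone was near (8.7, 8.4) before and (11.4, 8.5) after, so it travelled √(2.7² + 0.1²) ≈ 2.7 units.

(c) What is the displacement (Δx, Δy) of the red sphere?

(0.6, -1.8)

The red sphere was at about (3.5, 5.0) and moved to about (4.1, 3.2).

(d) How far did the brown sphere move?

3.7

From (5.2, 1.3) to (3.3, 4.5), the brown sphere covered √(1.9² + 3.2²) ≈ 3.7 units.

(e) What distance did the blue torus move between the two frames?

3.4

The blue torus was near (6.2, 3.2) before and (5.8, 6.6) after, so it travelled √(0.4² + 3.4²) ≈ 3.4 units.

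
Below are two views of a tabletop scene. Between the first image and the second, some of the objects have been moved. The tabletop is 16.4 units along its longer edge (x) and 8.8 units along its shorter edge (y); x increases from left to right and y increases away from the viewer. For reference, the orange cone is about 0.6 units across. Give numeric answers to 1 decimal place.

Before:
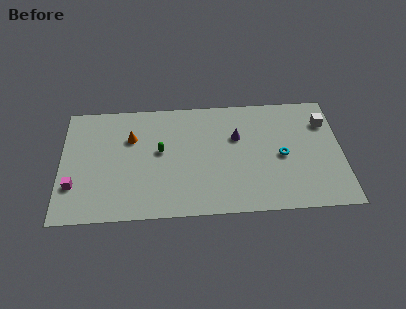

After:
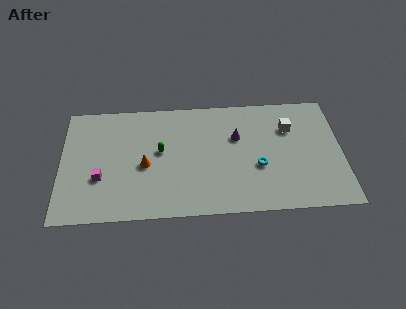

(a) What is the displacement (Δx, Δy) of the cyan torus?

(-1.4, -0.7)

The cyan torus was at about (12.9, 4.1) and moved to about (11.5, 3.4).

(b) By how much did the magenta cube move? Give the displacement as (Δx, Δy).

(1.5, 0.5)

The magenta cube started near (0.8, 2.6) and ended near (2.3, 3.1).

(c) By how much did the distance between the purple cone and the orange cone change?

-0.5

They were about 6.2 units apart before and 5.7 after — 0.5 units closer together.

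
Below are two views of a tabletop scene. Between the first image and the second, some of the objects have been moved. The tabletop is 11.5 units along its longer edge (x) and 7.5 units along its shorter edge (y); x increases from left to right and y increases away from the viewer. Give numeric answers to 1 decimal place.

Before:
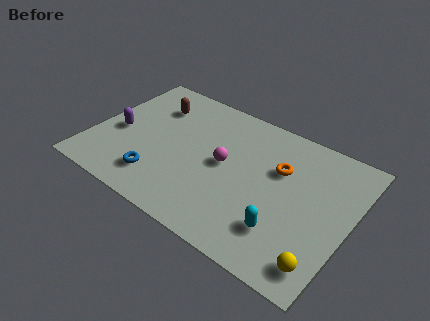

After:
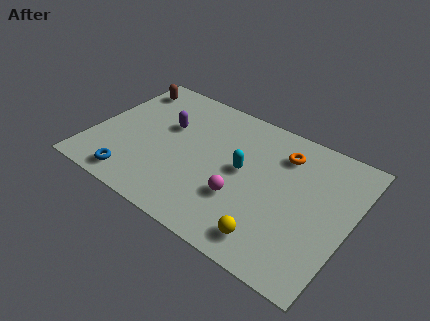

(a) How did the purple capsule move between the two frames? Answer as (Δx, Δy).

(2.0, 1.4)

From the two frames, the purple capsule sits at roughly (1.1, 3.3) before and (3.1, 4.7) after.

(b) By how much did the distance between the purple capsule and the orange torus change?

-2.1

The distance was about 7.3 in the first image and 5.2 in the second, so they moved 2.1 units closer together.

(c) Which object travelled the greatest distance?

the cyan capsule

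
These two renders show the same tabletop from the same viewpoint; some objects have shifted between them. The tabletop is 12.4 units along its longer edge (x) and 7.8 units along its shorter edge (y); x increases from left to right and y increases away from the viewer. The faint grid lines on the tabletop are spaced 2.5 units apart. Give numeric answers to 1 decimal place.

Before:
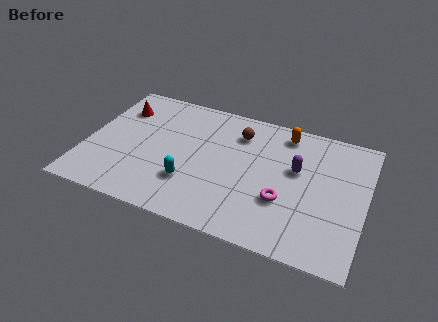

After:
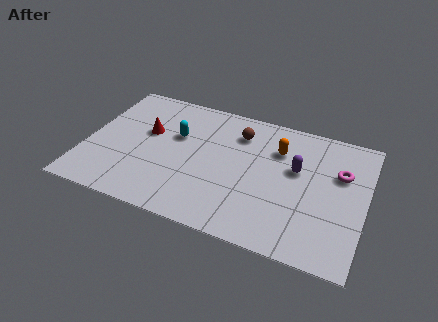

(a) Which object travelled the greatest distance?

the magenta torus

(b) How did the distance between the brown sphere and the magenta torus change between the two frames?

+0.7

They were about 4.0 units apart before and 4.7 after — 0.7 units further apart.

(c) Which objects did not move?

the purple capsule and the brown sphere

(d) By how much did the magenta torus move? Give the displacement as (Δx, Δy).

(2.3, 2.4)

The magenta torus started near (8.9, 2.7) and ended near (11.2, 5.1).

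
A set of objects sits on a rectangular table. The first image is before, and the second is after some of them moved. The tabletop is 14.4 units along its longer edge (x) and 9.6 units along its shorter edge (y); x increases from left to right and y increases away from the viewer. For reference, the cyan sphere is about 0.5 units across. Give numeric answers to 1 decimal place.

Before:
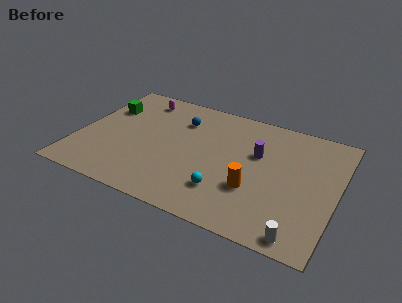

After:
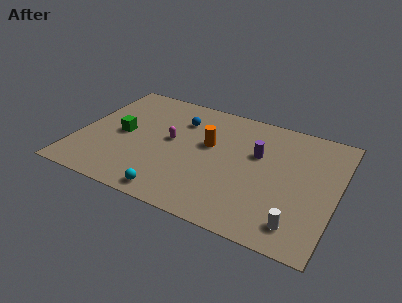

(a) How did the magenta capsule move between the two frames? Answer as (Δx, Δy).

(2.2, -2.9)

The magenta capsule was at about (2.9, 8.1) and moved to about (5.1, 5.2).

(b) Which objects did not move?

the purple cylinder and the blue sphere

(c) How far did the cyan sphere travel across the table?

3.0

The cyan sphere moved from about (8.5, 2.4) to (5.8, 1.0), a distance of √(2.7² + 1.4²) ≈ 3.0.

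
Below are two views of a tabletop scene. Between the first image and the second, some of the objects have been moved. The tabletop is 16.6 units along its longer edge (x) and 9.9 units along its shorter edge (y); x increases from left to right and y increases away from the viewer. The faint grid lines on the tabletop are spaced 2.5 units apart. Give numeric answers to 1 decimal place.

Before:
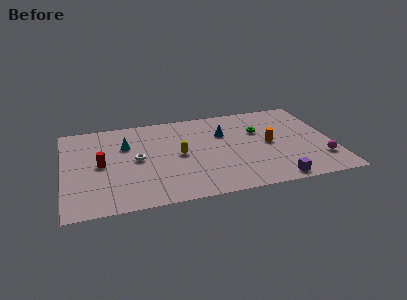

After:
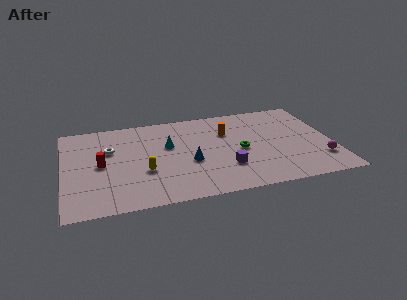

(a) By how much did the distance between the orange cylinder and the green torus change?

+0.6

Before: roughly 1.7 units apart; after: 2.3. That's 0.6 units further apart.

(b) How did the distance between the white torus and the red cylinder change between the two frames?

-0.6

They were about 2.2 units apart before and 1.6 after — 0.6 units closer together.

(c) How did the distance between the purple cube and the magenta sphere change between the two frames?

+2.4

Before: roughly 3.4 units apart; after: 5.8. That's 2.4 units further apart.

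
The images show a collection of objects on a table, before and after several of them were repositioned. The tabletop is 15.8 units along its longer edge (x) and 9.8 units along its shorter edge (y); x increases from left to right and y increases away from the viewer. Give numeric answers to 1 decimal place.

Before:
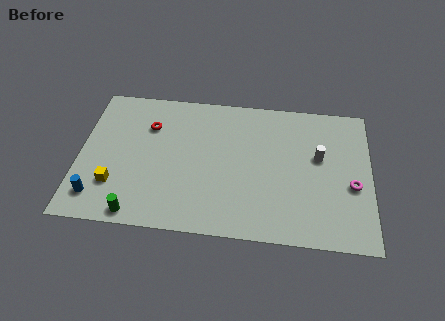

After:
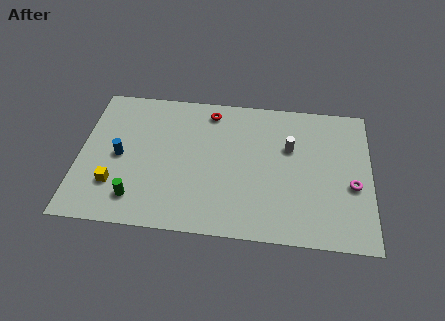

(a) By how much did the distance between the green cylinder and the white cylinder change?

-1.6

They were about 10.9 units apart before and 9.3 after — 1.6 units closer together.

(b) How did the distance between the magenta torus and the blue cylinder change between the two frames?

-1.3

They were about 13.9 units apart before and 12.6 after — 1.3 units closer together.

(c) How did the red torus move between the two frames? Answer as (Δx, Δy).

(3.3, 1.4)

From the two frames, the red torus sits at roughly (3.7, 7.0) before and (7.0, 8.4) after.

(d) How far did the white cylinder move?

1.7

The white cylinder was near (13.0, 5.8) before and (11.4, 6.3) after, so it travelled √(1.6² + 0.5²) ≈ 1.7 units.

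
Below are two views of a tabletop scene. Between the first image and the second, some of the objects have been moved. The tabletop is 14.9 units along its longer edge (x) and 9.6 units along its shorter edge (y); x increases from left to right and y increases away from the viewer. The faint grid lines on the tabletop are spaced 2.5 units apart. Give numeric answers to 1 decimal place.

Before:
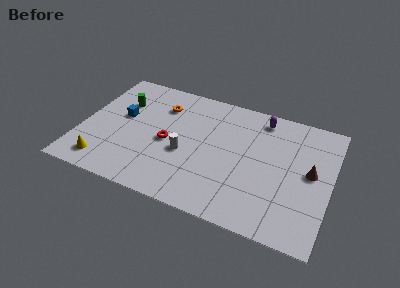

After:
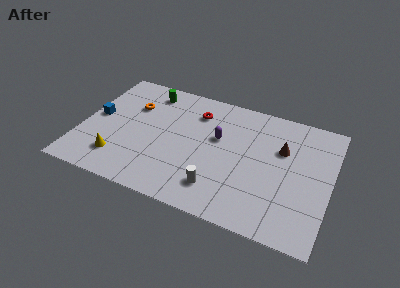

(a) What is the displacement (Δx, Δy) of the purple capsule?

(-2.4, -2.5)

The purple capsule was at about (10.5, 8.3) and moved to about (8.1, 5.8).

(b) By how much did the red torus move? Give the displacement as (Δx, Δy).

(1.4, 3.0)

The red torus started near (5.2, 4.4) and ended near (6.6, 7.4).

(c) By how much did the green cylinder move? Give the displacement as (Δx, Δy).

(1.5, 1.4)

The green cylinder started near (2.1, 6.7) and ended near (3.6, 8.1).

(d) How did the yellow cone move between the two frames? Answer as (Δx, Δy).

(0.8, 0.6)

The yellow cone started near (1.7, 1.5) and ended near (2.5, 2.1).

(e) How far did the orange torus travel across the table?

1.8

The orange torus was near (4.5, 7.2) before and (2.8, 6.6) after, so it travelled √(1.7² + 0.6²) ≈ 1.8 units.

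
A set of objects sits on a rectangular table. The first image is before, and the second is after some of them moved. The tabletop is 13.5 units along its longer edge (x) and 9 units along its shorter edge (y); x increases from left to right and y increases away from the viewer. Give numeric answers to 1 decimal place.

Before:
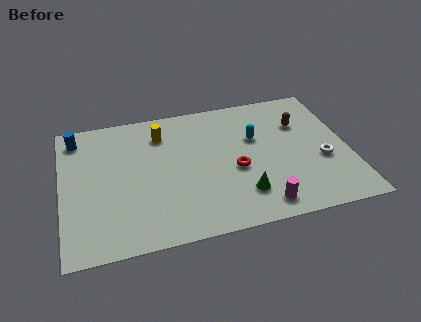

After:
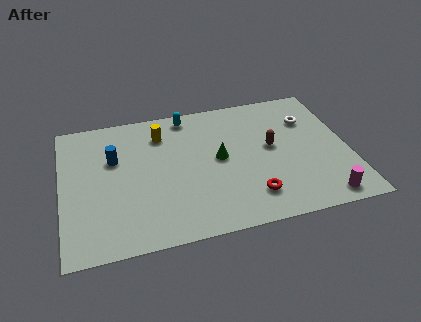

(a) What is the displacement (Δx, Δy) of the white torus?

(-0.4, 2.9)

The white torus was at about (12.2, 3.5) and moved to about (11.8, 6.4).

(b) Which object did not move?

the yellow cylinder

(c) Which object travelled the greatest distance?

the cyan capsule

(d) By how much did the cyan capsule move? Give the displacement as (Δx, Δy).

(-3.1, 2.3)

The cyan capsule was at about (9.2, 5.7) and moved to about (6.1, 8.0).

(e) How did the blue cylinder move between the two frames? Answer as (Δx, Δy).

(1.7, -1.8)

The blue cylinder was at about (0.8, 7.6) and moved to about (2.5, 5.8).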